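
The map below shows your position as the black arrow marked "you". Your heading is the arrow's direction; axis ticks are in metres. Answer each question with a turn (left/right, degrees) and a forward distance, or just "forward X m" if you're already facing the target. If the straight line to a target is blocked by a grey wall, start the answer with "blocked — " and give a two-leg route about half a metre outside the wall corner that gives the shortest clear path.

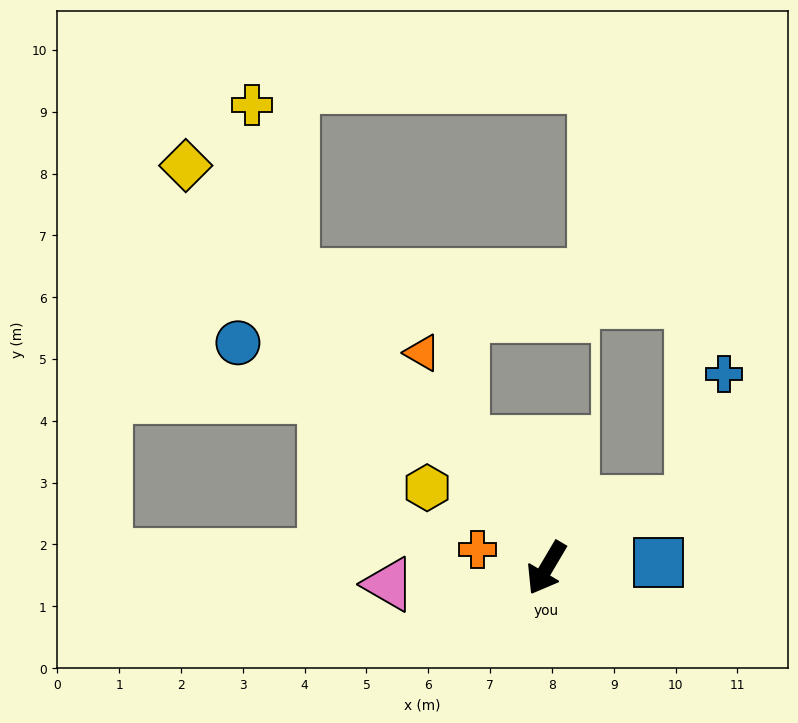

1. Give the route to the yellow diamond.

turn right 108°, forward 8.7 m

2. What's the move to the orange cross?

turn right 74°, forward 1.2 m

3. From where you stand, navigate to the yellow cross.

blocked — turn right 109°, forward 6.3 m, then turn right 27°, forward 2.8 m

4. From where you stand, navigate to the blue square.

turn left 123°, forward 1.8 m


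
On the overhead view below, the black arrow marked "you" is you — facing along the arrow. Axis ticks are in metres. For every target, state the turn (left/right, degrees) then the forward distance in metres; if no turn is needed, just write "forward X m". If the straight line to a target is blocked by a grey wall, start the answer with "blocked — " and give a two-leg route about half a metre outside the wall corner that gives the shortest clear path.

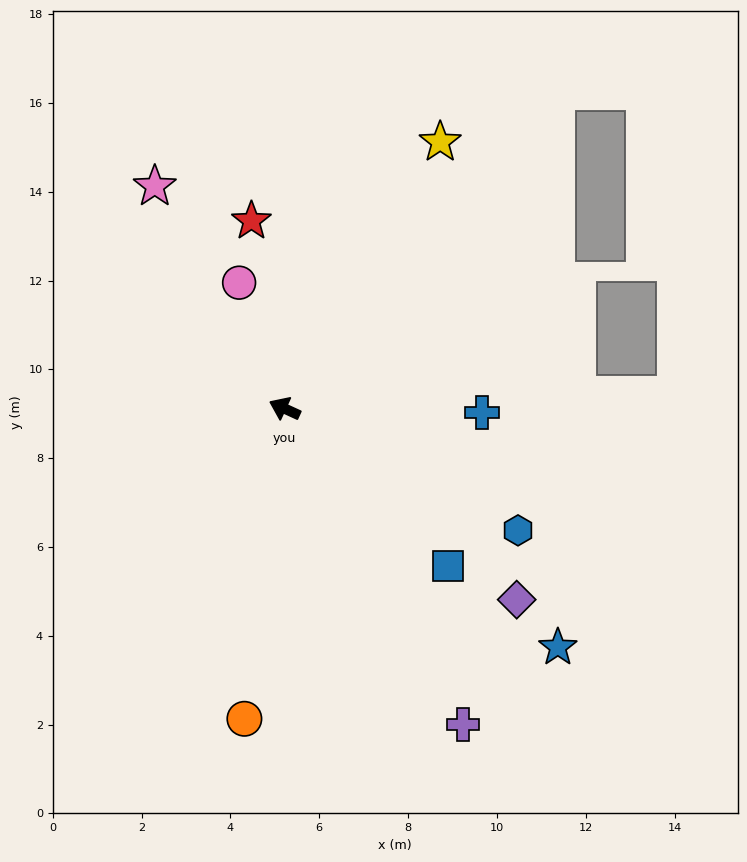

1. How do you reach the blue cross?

turn right 157°, forward 4.4 m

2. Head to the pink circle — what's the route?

turn right 45°, forward 3.0 m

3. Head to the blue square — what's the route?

turn left 161°, forward 5.1 m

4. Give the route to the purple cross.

turn left 144°, forward 8.2 m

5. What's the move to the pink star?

turn right 35°, forward 5.8 m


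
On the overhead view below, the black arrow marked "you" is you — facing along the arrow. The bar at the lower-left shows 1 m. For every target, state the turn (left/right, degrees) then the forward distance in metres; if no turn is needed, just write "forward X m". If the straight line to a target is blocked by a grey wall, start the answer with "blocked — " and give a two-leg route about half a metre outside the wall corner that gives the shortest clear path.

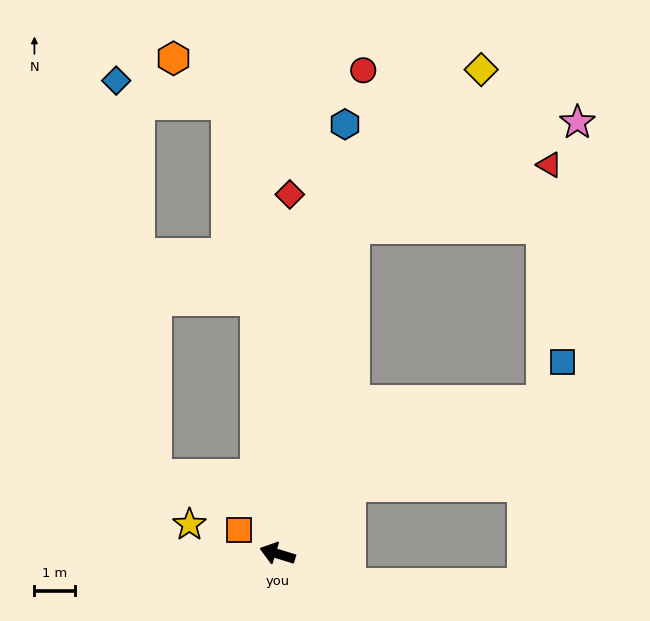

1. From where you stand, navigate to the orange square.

turn right 15°, forward 1.1 m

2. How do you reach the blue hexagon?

turn right 82°, forward 10.8 m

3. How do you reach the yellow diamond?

blocked — turn right 86°, forward 8.4 m, then turn right 26°, forward 5.1 m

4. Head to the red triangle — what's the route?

blocked — turn right 86°, forward 8.4 m, then turn right 59°, forward 5.1 m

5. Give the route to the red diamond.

turn right 75°, forward 9.0 m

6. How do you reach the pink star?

blocked — turn right 86°, forward 8.4 m, then turn right 52°, forward 6.2 m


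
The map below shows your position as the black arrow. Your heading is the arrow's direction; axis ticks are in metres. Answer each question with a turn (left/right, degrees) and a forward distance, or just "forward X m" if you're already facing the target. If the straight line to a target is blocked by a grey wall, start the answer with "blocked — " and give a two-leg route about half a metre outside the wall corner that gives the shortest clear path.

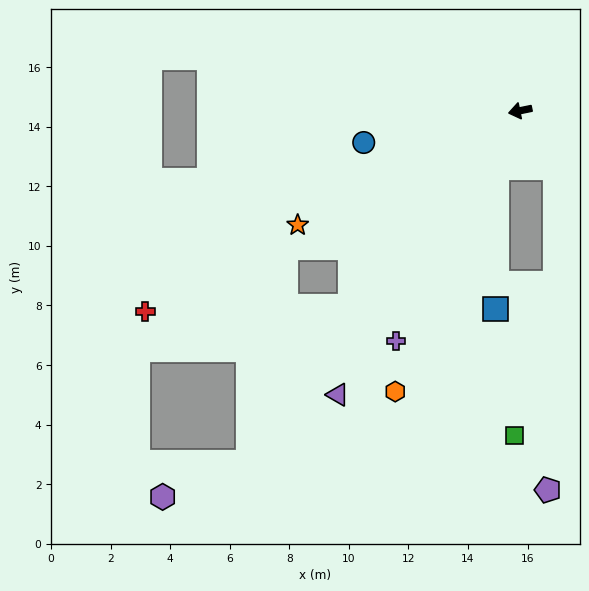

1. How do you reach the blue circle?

forward 5.4 m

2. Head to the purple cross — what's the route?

turn left 50°, forward 8.8 m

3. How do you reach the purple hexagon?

blocked — turn left 41°, forward 14.9 m, then turn right 31°, forward 3.1 m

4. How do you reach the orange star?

turn left 16°, forward 8.4 m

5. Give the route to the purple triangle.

turn left 46°, forward 11.3 m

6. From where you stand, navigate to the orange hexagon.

turn left 54°, forward 10.3 m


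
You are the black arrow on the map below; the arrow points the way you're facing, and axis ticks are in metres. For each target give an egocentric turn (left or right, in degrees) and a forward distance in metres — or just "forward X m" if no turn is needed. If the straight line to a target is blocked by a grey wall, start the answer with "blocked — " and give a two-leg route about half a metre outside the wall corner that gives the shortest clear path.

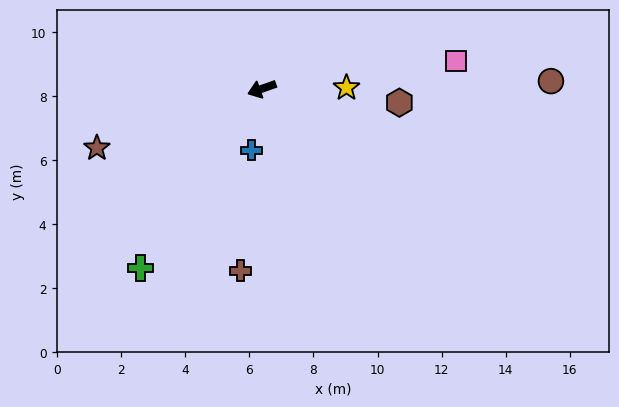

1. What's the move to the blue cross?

turn left 61°, forward 1.9 m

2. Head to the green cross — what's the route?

turn left 36°, forward 6.8 m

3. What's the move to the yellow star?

turn left 161°, forward 2.6 m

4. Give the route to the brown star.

forward 5.5 m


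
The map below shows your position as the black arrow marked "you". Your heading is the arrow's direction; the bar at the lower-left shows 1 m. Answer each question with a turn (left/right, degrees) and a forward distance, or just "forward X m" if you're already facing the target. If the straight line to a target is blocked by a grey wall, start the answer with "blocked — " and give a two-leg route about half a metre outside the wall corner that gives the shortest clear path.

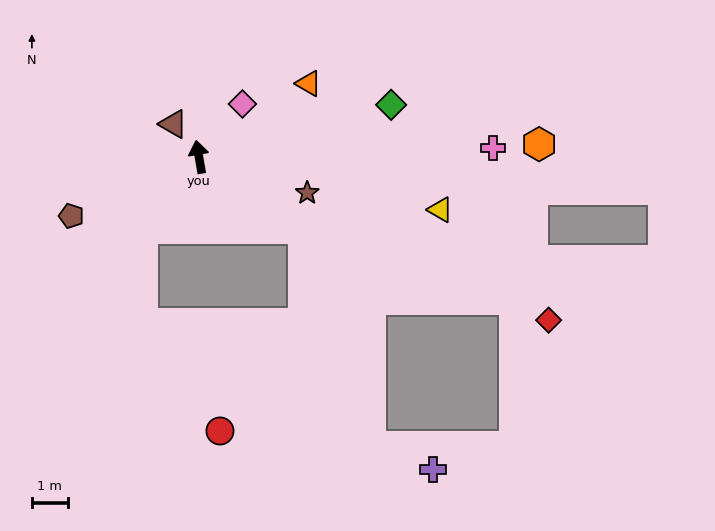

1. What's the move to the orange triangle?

turn right 66°, forward 3.7 m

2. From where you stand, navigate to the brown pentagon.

turn left 105°, forward 3.9 m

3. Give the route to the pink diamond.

turn right 49°, forward 1.9 m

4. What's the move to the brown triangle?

turn left 28°, forward 1.2 m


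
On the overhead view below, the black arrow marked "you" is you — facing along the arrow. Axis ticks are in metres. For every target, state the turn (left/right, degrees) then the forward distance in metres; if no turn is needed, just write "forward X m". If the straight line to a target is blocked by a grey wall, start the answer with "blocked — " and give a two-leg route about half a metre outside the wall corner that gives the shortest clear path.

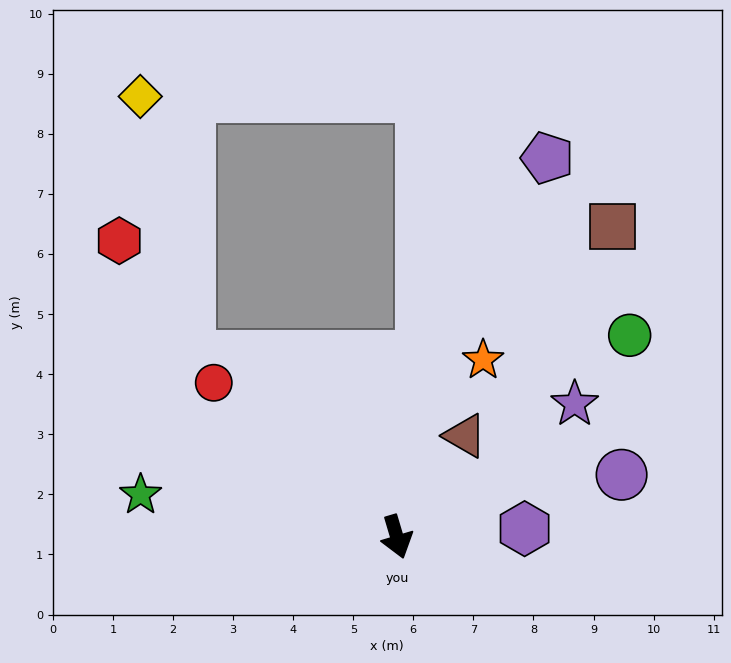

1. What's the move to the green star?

turn right 116°, forward 4.3 m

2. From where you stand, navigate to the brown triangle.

turn left 129°, forward 2.0 m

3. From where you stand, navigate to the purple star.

turn left 110°, forward 3.7 m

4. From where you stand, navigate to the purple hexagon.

turn left 77°, forward 2.1 m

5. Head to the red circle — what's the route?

turn right 147°, forward 4.0 m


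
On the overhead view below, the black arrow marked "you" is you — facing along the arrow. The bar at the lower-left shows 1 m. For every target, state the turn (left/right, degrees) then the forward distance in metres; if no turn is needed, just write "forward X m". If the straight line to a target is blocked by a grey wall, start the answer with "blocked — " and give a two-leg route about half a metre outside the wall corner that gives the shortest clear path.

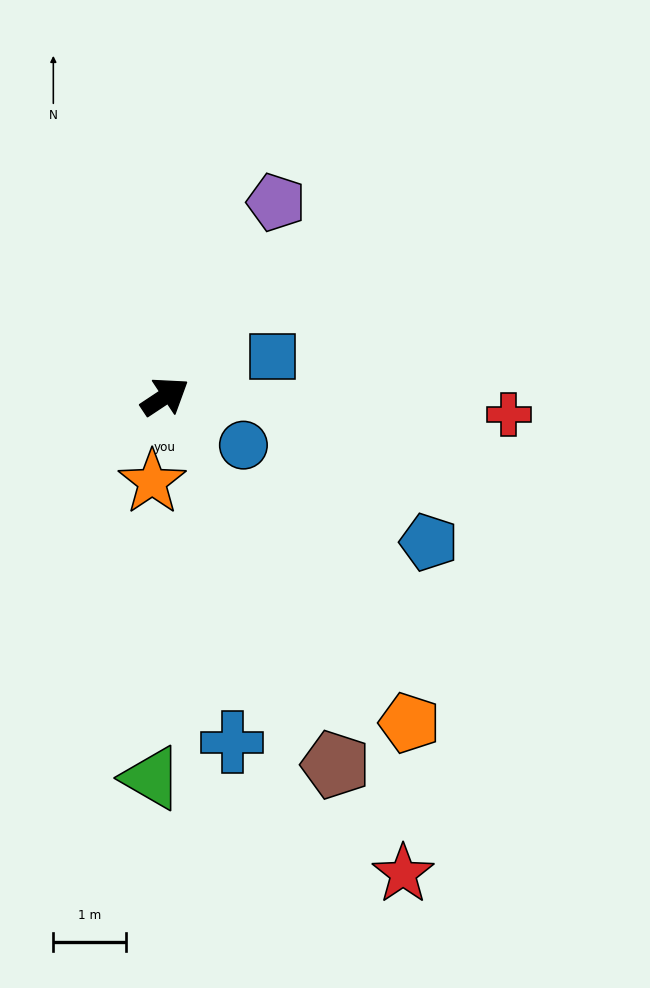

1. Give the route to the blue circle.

turn right 65°, forward 1.3 m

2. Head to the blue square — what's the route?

turn right 13°, forward 1.6 m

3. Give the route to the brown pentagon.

turn right 99°, forward 5.6 m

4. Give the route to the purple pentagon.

turn left 27°, forward 3.1 m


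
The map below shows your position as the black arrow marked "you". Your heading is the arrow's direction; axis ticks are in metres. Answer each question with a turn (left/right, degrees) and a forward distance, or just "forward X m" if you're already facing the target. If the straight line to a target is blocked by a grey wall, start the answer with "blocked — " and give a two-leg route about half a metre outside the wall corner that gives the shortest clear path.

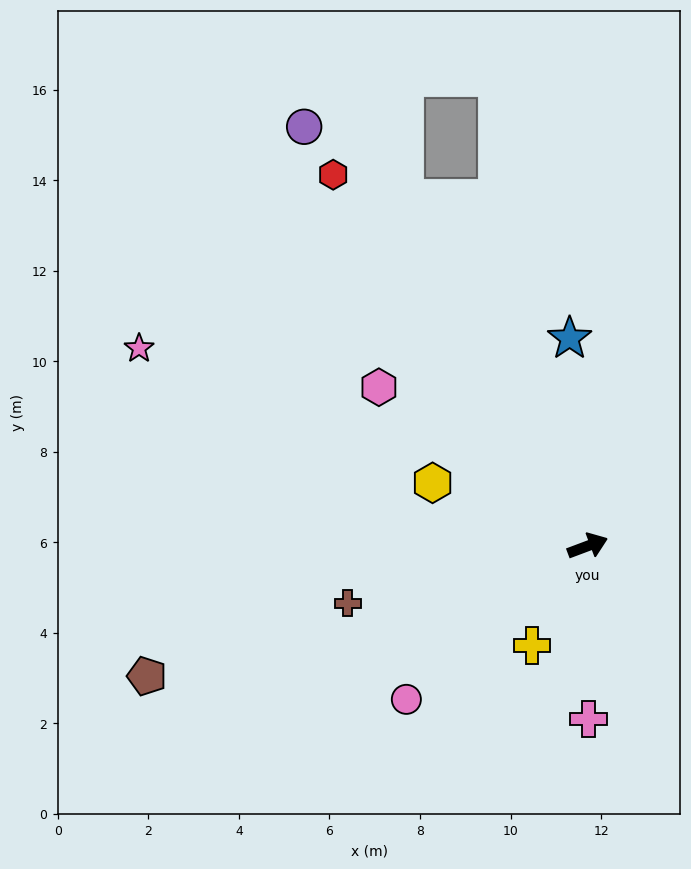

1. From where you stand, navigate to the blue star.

turn left 74°, forward 4.6 m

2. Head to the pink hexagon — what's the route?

turn left 122°, forward 5.8 m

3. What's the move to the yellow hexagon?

turn left 137°, forward 3.7 m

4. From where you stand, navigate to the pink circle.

turn right 160°, forward 5.2 m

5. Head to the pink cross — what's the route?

turn right 110°, forward 3.8 m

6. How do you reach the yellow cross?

turn right 140°, forward 2.5 m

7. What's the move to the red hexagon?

turn left 104°, forward 9.9 m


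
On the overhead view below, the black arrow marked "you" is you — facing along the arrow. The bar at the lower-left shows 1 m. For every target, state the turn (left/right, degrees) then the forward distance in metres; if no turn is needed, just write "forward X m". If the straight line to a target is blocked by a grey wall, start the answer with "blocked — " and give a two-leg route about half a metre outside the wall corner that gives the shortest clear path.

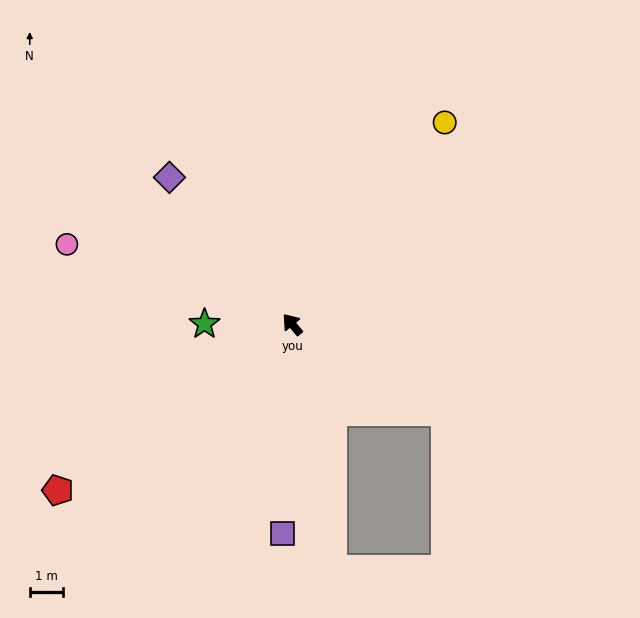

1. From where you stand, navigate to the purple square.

turn left 138°, forward 6.2 m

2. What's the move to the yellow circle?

turn right 77°, forward 7.5 m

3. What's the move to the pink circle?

turn left 31°, forward 7.1 m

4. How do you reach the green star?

turn left 50°, forward 2.6 m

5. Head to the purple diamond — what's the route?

forward 5.7 m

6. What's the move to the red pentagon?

turn left 86°, forward 8.5 m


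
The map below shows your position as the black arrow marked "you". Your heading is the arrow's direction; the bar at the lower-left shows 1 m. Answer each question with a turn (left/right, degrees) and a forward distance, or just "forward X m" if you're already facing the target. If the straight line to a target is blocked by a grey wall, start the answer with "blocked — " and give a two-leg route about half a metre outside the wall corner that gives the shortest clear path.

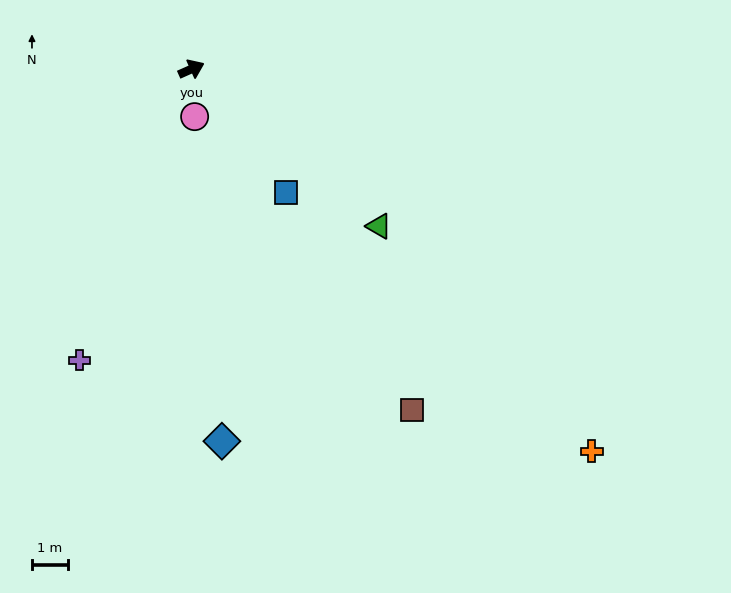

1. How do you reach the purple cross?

turn right 135°, forward 8.7 m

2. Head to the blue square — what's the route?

turn right 77°, forward 4.3 m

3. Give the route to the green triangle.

turn right 64°, forward 6.8 m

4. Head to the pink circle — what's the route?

turn right 110°, forward 1.3 m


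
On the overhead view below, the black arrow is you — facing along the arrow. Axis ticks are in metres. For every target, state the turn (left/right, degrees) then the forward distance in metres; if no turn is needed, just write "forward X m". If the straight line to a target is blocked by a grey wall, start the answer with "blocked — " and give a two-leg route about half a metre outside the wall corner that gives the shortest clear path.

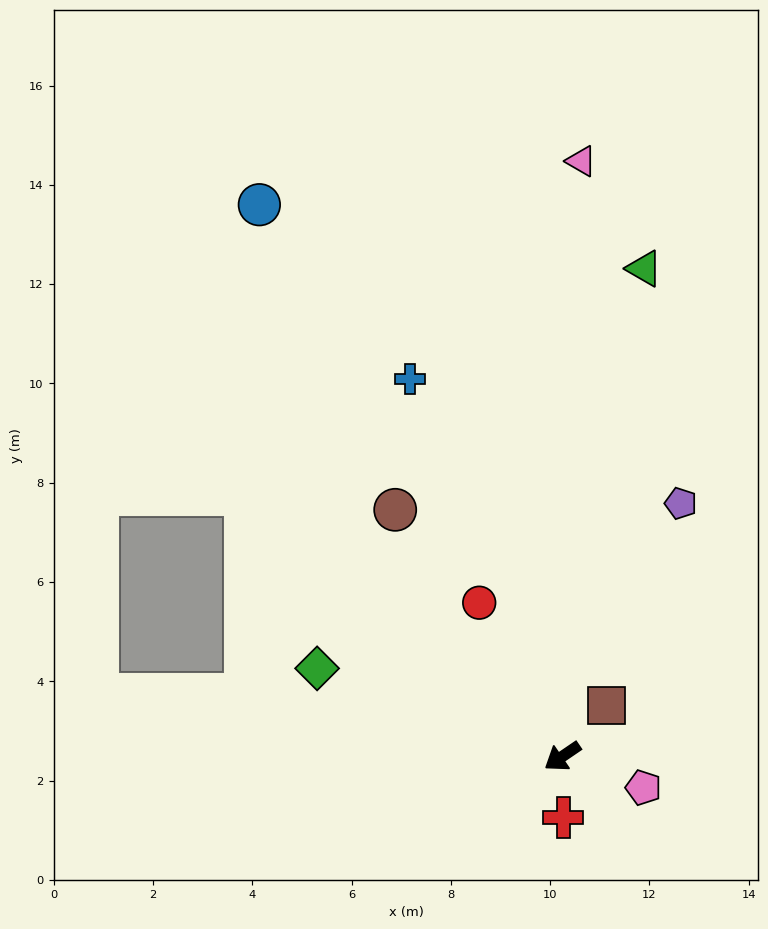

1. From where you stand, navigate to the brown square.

turn right 165°, forward 1.4 m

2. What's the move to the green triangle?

turn right 134°, forward 10.0 m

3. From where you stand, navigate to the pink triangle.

turn right 126°, forward 12.0 m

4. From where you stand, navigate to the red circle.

turn right 96°, forward 3.5 m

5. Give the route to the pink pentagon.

turn left 125°, forward 1.7 m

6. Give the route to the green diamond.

turn right 54°, forward 5.3 m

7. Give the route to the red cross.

turn left 57°, forward 1.2 m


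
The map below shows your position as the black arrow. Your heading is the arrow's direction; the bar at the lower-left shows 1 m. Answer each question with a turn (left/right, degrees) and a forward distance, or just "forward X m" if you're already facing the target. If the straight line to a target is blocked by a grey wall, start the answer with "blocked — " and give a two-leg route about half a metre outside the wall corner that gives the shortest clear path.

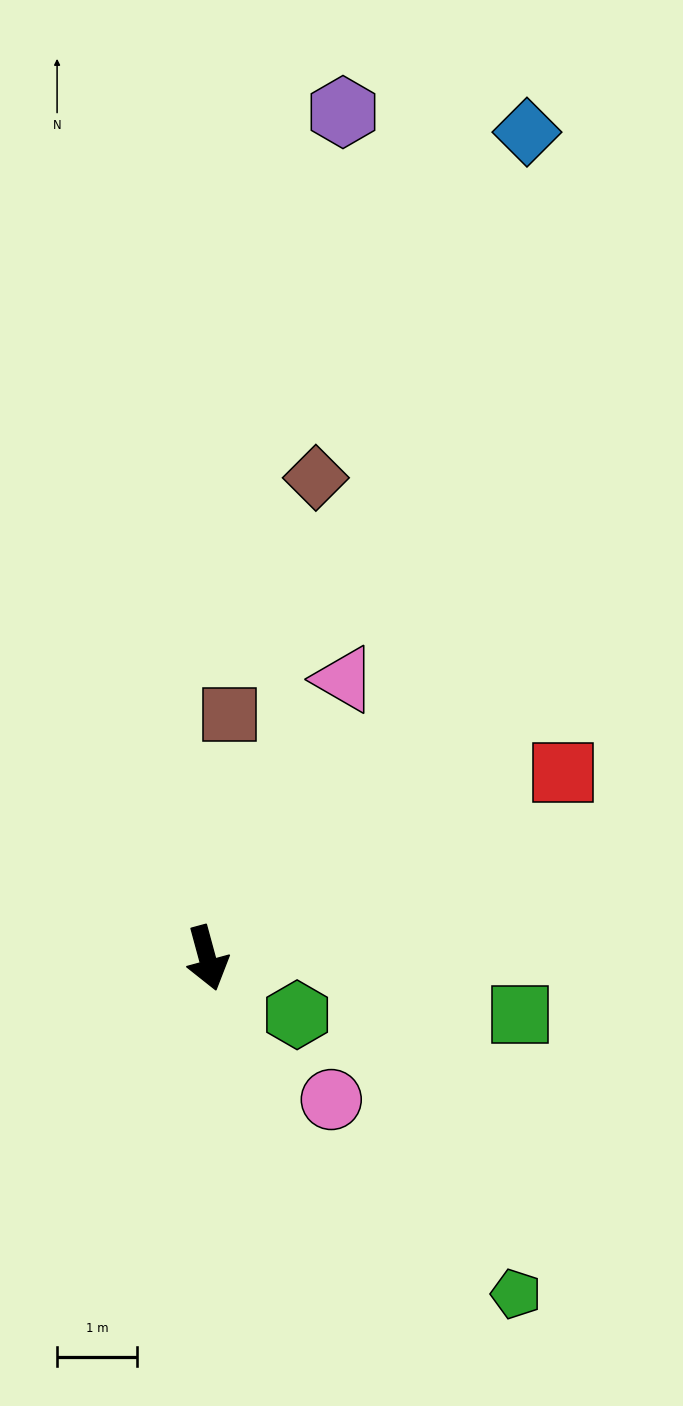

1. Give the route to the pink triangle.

turn left 139°, forward 3.9 m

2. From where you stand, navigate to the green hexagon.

turn left 43°, forward 1.3 m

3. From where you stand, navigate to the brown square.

turn left 160°, forward 3.1 m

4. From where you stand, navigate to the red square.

turn left 102°, forward 5.0 m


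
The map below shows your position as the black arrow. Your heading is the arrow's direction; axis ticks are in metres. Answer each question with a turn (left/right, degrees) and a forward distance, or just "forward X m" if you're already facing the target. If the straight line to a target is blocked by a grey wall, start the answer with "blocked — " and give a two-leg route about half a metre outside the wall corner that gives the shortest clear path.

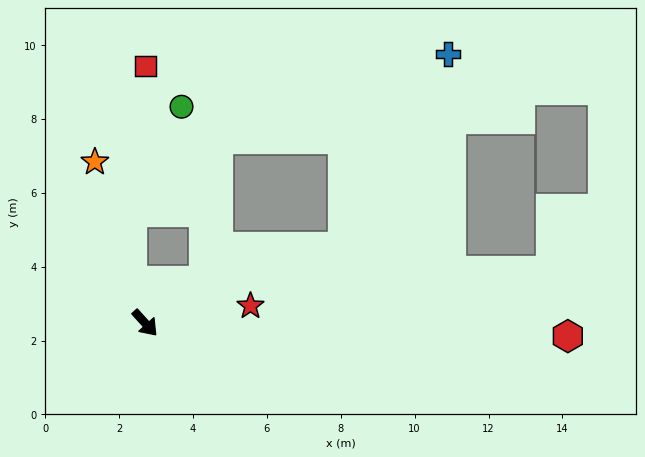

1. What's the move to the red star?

turn left 57°, forward 2.9 m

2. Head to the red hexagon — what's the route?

turn left 46°, forward 11.4 m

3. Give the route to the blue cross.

blocked — turn left 69°, forward 5.7 m, then turn left 41°, forward 6.0 m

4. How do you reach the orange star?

turn left 155°, forward 4.6 m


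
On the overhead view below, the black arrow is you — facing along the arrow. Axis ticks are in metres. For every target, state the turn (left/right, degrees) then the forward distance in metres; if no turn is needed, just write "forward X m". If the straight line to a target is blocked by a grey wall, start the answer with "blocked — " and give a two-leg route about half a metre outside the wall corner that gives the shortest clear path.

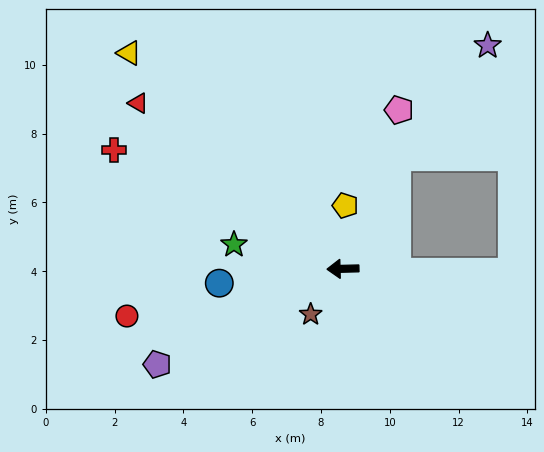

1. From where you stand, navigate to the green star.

turn right 14°, forward 3.2 m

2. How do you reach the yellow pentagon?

turn right 94°, forward 1.8 m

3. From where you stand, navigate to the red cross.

turn right 29°, forward 7.5 m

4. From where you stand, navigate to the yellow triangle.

turn right 47°, forward 8.8 m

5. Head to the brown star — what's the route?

turn left 53°, forward 1.6 m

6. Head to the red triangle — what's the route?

turn right 40°, forward 7.7 m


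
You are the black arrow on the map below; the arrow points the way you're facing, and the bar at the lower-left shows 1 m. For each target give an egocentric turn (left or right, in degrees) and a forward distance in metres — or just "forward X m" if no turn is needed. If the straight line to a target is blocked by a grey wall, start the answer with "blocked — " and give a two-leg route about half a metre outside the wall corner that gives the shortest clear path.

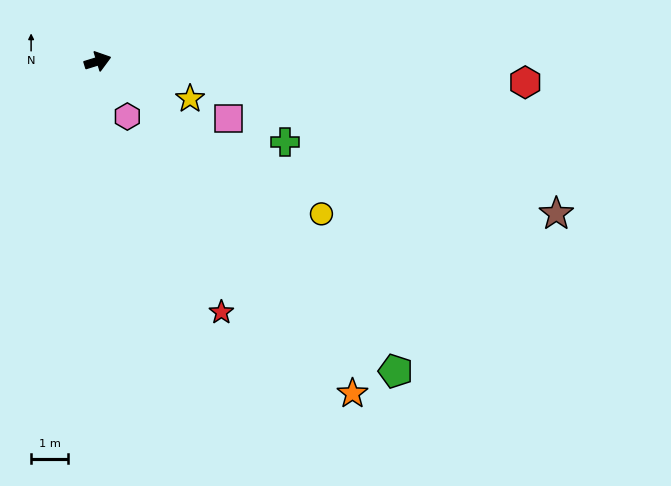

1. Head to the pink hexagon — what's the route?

turn right 79°, forward 1.7 m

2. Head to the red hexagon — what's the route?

turn right 20°, forward 11.6 m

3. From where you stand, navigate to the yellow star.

turn right 39°, forward 2.7 m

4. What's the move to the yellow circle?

turn right 51°, forward 7.4 m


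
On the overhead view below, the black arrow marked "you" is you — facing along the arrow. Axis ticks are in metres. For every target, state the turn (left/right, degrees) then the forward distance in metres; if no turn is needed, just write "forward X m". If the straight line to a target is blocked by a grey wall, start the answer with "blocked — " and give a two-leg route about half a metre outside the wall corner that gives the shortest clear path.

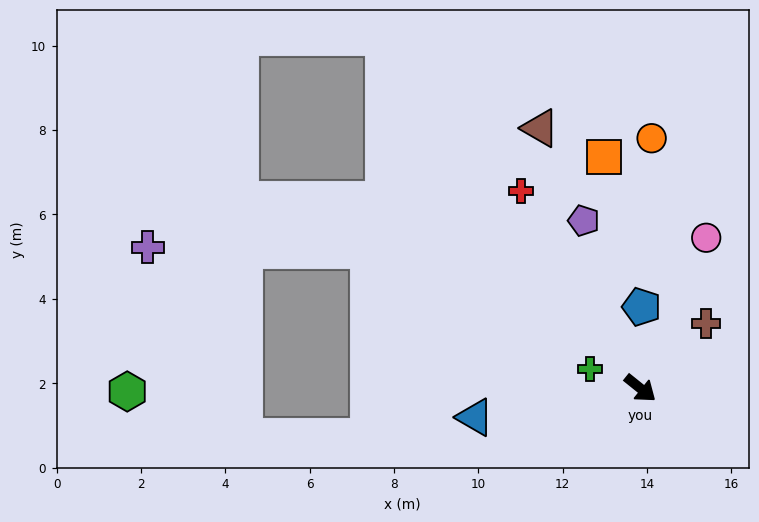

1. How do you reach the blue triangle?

turn right 131°, forward 4.0 m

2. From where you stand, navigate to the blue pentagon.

turn left 128°, forward 1.9 m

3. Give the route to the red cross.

turn left 160°, forward 5.5 m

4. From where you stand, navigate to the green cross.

turn right 162°, forward 1.3 m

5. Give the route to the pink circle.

turn left 105°, forward 3.9 m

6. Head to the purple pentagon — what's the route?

turn left 147°, forward 4.2 m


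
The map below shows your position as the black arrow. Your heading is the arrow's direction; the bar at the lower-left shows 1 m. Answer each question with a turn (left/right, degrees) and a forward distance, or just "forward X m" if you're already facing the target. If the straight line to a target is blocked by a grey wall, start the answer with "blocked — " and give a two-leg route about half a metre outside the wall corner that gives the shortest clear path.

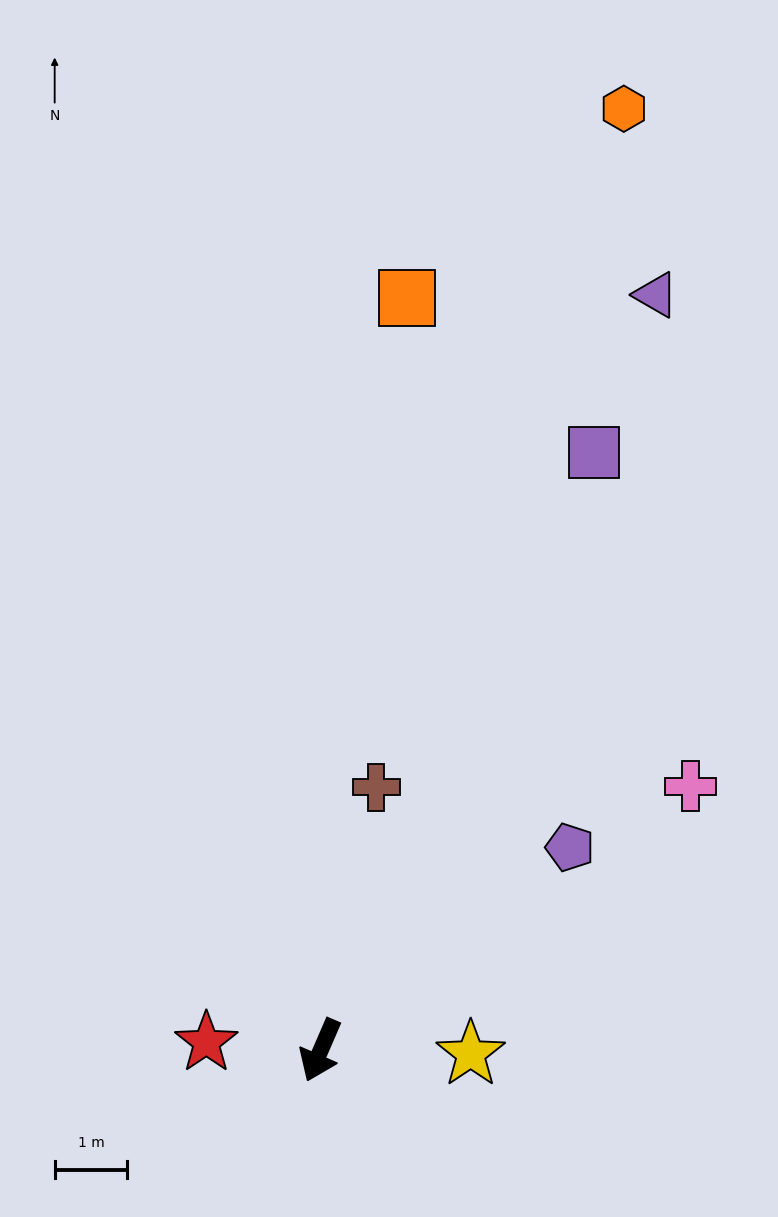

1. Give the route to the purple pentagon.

turn left 153°, forward 4.4 m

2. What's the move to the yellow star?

turn left 112°, forward 2.1 m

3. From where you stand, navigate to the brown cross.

turn right 169°, forward 3.7 m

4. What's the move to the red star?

turn right 71°, forward 1.6 m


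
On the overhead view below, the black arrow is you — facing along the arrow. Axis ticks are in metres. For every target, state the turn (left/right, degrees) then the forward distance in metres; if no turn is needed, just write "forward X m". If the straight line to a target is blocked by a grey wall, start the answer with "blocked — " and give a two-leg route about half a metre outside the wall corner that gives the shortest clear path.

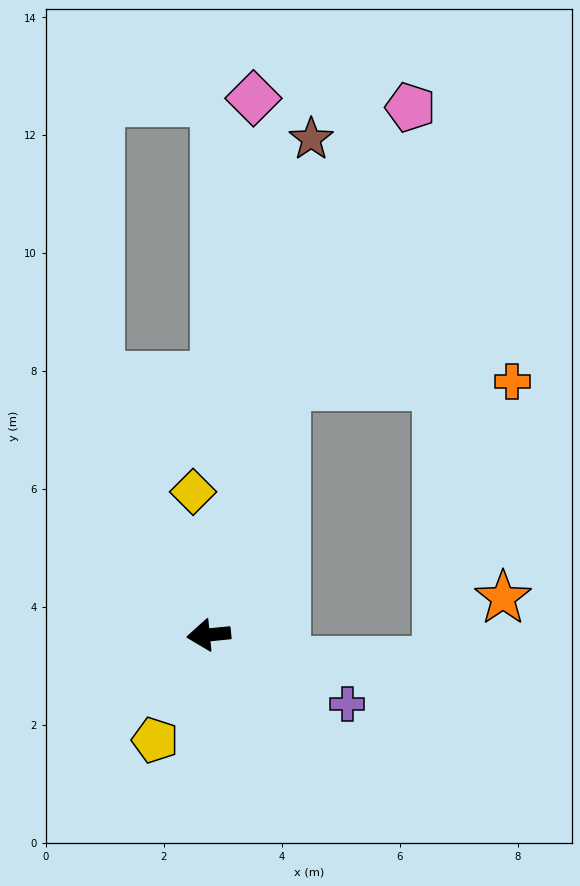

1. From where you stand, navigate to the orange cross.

blocked — turn right 113°, forward 4.4 m, then turn right 72°, forward 3.9 m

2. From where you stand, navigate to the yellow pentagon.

turn left 57°, forward 2.0 m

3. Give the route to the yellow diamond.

turn right 89°, forward 2.4 m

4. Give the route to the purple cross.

turn left 148°, forward 2.6 m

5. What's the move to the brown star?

turn right 107°, forward 8.6 m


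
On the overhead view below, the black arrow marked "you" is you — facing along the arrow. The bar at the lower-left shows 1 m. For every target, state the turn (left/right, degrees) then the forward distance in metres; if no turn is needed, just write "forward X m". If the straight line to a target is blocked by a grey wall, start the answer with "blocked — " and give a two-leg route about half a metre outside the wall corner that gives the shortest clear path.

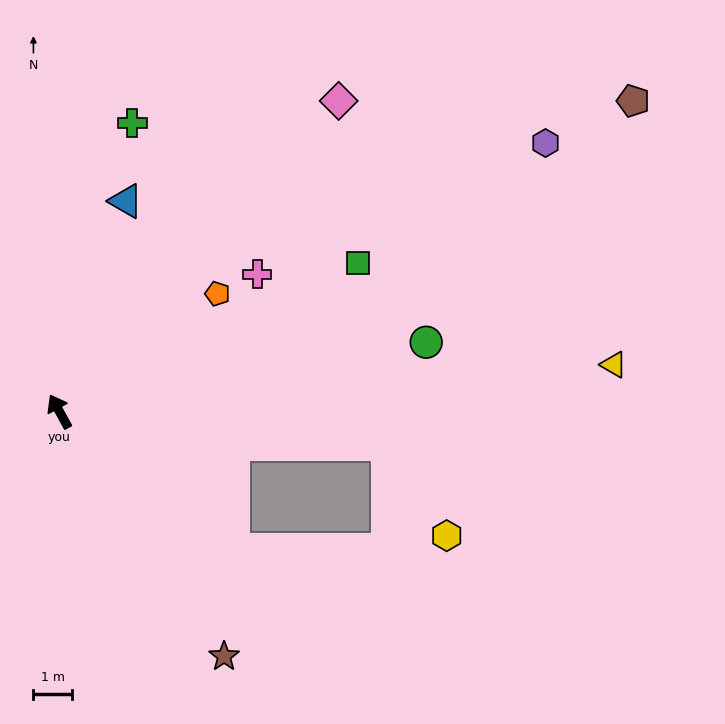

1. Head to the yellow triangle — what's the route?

turn right 114°, forward 14.2 m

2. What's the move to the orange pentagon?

turn right 82°, forward 5.0 m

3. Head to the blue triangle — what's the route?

turn right 46°, forward 5.6 m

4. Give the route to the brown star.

turn right 175°, forward 7.6 m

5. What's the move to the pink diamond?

turn right 71°, forward 10.7 m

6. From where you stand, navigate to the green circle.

turn right 108°, forward 9.6 m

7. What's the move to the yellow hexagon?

blocked — turn right 125°, forward 8.4 m, then turn right 50°, forward 2.8 m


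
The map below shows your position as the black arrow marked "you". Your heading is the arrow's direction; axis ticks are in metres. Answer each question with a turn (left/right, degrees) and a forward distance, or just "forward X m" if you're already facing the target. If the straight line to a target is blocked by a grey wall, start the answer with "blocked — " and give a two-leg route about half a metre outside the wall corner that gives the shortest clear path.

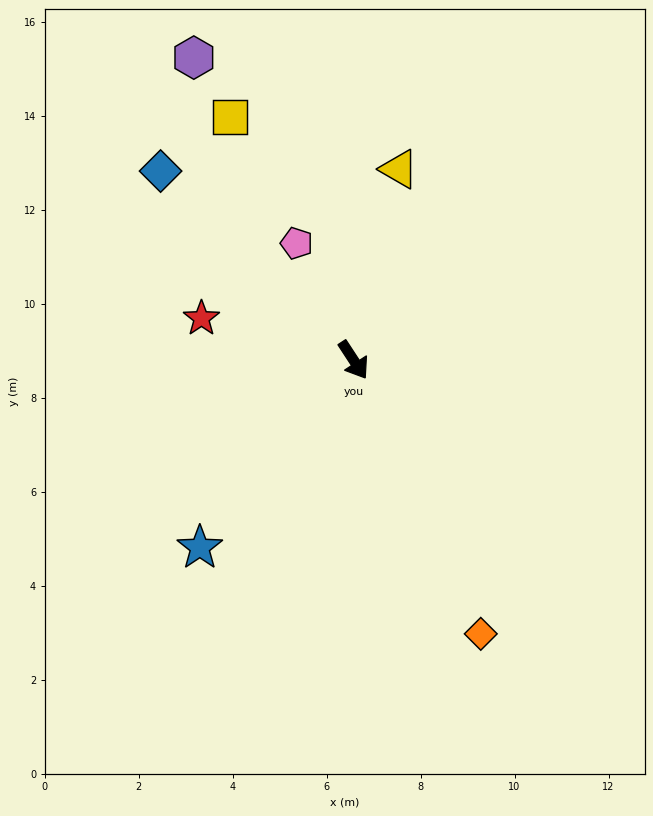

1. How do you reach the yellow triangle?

turn left 133°, forward 4.2 m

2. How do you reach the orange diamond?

turn right 8°, forward 6.4 m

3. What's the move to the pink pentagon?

turn left 173°, forward 2.8 m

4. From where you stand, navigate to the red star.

turn right 139°, forward 3.4 m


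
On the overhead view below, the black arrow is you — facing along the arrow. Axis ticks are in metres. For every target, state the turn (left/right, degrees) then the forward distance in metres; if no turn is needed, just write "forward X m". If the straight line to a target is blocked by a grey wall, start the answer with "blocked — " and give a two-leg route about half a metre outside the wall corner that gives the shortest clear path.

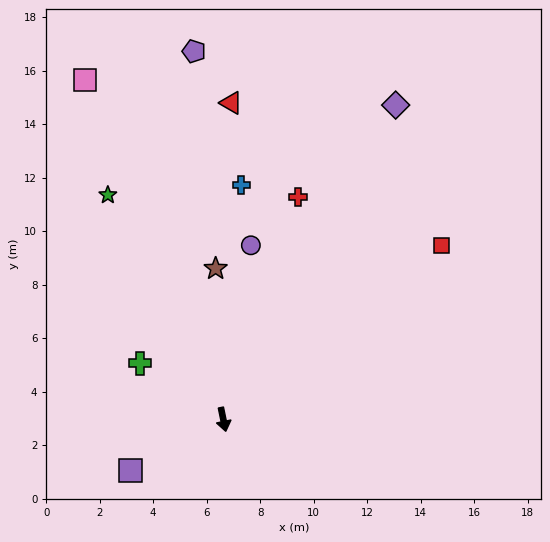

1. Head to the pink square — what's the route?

turn right 169°, forward 13.7 m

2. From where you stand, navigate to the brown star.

turn left 171°, forward 5.6 m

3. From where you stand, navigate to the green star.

turn right 164°, forward 9.4 m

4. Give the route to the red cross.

turn left 150°, forward 8.8 m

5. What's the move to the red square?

turn left 117°, forward 10.4 m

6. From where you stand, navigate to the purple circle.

turn left 159°, forward 6.6 m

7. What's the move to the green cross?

turn right 136°, forward 3.8 m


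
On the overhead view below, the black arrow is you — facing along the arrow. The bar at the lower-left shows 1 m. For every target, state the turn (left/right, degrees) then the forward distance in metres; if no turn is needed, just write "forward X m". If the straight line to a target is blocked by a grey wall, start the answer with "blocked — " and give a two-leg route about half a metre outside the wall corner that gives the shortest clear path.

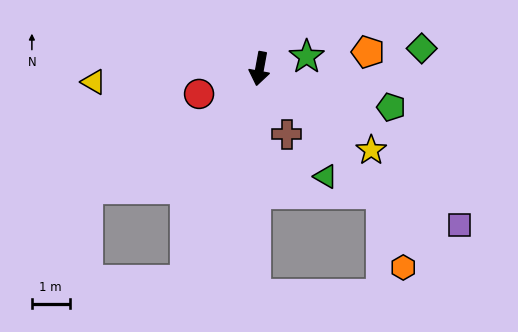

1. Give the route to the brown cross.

turn left 33°, forward 1.9 m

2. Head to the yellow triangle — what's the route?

turn right 75°, forward 4.4 m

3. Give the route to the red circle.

turn right 57°, forward 1.7 m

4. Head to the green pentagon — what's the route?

turn left 84°, forward 3.6 m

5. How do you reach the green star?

turn left 115°, forward 1.3 m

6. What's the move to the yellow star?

turn left 64°, forward 3.7 m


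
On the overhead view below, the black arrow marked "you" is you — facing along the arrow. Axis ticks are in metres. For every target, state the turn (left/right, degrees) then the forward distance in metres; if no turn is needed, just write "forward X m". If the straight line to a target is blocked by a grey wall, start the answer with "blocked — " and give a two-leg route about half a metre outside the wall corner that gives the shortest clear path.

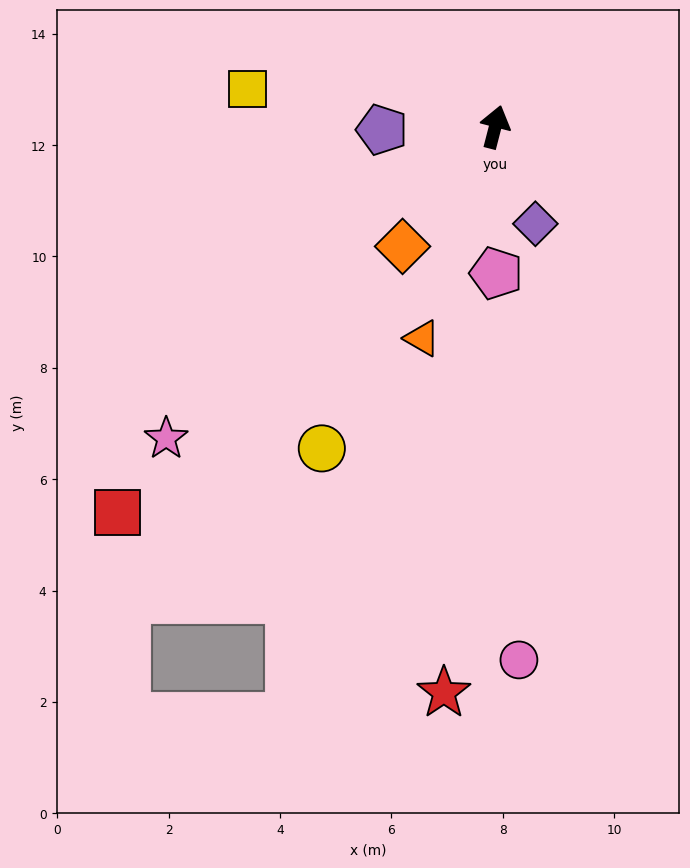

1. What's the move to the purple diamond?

turn right 143°, forward 1.9 m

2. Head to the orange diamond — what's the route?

turn left 157°, forward 2.7 m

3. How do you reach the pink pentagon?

turn right 165°, forward 2.6 m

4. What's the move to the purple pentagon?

turn left 106°, forward 2.0 m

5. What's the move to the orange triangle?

turn left 175°, forward 4.0 m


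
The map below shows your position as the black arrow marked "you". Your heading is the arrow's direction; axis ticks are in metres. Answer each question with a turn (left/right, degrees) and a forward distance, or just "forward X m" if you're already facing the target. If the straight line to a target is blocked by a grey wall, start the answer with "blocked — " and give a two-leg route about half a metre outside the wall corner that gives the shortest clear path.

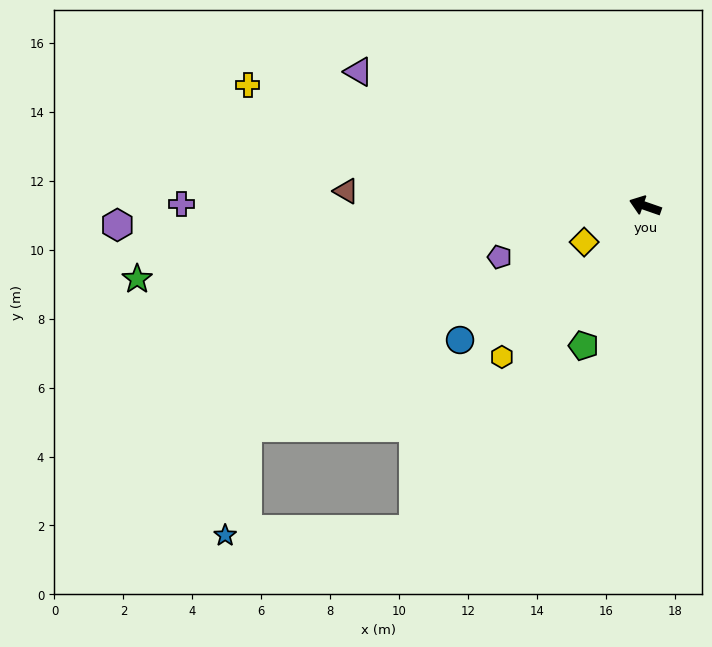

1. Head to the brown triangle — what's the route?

turn left 16°, forward 8.7 m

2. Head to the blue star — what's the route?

blocked — turn left 74°, forward 11.6 m, then turn right 53°, forward 5.5 m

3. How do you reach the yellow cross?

turn left 2°, forward 12.1 m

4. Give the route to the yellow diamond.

turn left 50°, forward 2.1 m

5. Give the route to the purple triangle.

turn right 6°, forward 9.2 m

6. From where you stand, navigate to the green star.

turn left 27°, forward 14.9 m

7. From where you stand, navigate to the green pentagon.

turn left 85°, forward 4.4 m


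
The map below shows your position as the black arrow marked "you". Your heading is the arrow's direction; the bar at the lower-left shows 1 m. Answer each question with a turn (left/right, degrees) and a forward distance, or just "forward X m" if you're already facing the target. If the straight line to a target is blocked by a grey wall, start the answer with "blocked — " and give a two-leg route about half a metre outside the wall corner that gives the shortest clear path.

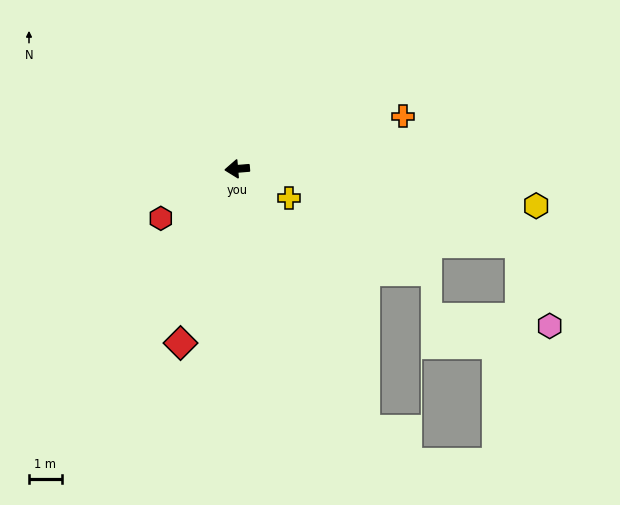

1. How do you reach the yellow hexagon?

turn left 168°, forward 9.1 m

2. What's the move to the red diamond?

turn left 67°, forward 5.6 m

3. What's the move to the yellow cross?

turn left 146°, forward 1.8 m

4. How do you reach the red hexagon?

turn left 28°, forward 2.8 m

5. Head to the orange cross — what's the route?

turn right 167°, forward 5.3 m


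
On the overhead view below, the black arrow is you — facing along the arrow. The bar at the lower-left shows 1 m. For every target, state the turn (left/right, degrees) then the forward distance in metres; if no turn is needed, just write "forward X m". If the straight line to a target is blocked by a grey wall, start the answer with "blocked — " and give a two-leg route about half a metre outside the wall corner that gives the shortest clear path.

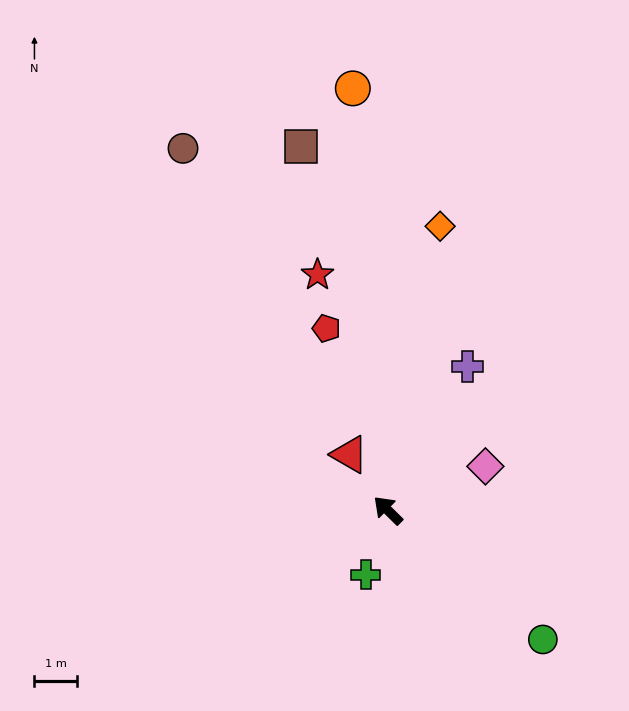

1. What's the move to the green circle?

turn right 175°, forward 4.8 m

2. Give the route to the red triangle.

turn right 11°, forward 1.6 m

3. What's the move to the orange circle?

turn right 41°, forward 10.0 m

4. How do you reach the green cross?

turn left 116°, forward 1.6 m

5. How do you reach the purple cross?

turn right 74°, forward 3.9 m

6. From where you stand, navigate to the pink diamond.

turn right 111°, forward 2.5 m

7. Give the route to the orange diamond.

turn right 56°, forward 6.8 m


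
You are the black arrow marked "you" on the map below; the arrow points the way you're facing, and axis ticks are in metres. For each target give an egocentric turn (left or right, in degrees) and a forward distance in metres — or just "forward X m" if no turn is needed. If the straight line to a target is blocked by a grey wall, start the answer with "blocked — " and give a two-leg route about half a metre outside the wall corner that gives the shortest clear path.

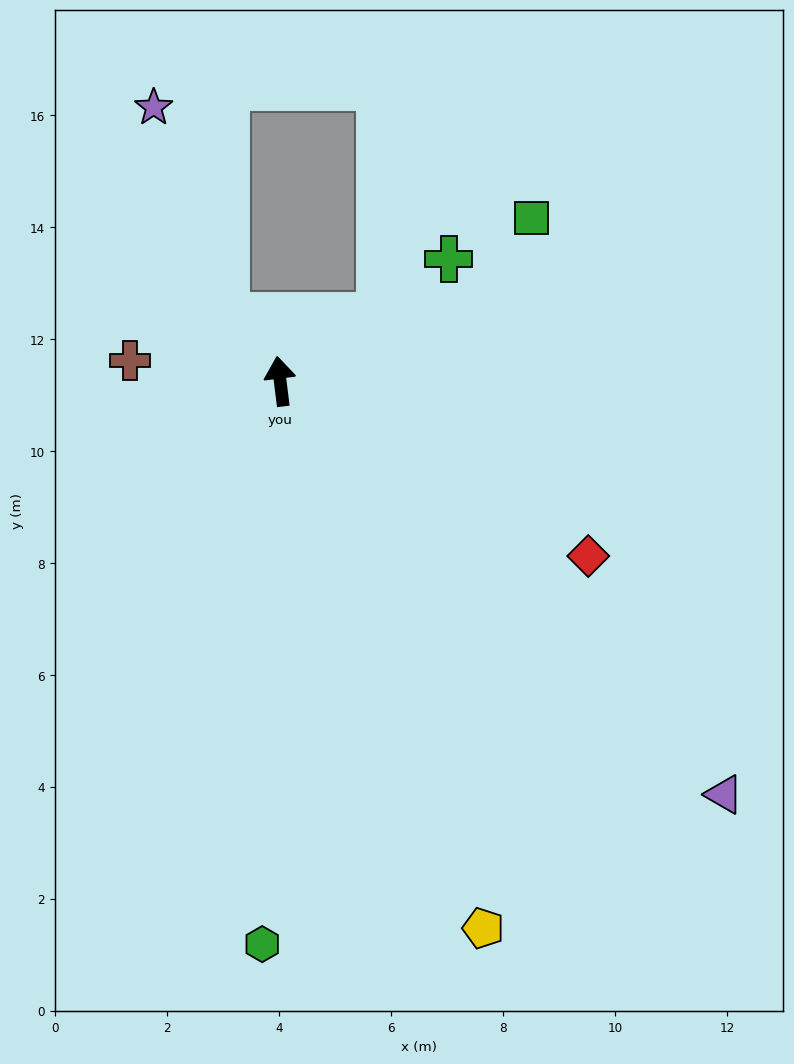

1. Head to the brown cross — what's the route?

turn left 75°, forward 2.7 m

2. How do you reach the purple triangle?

turn right 140°, forward 10.8 m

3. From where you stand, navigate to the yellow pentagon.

turn right 167°, forward 10.4 m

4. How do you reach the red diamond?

turn right 127°, forward 6.3 m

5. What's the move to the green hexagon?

turn left 171°, forward 10.1 m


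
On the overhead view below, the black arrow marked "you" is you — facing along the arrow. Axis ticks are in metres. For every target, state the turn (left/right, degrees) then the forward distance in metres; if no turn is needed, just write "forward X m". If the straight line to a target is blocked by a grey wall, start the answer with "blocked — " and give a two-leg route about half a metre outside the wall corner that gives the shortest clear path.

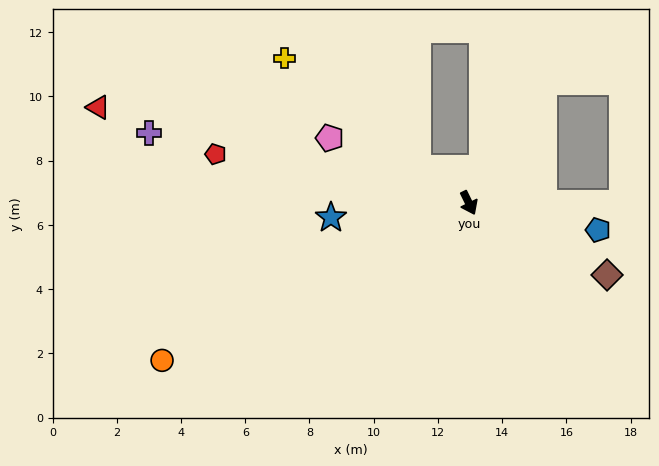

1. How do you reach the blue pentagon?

turn left 52°, forward 4.1 m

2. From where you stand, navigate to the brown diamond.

turn left 36°, forward 4.9 m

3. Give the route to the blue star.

turn right 110°, forward 4.3 m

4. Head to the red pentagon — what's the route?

turn right 127°, forward 8.0 m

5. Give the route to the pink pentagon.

turn right 141°, forward 4.8 m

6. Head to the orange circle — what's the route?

turn right 89°, forward 10.7 m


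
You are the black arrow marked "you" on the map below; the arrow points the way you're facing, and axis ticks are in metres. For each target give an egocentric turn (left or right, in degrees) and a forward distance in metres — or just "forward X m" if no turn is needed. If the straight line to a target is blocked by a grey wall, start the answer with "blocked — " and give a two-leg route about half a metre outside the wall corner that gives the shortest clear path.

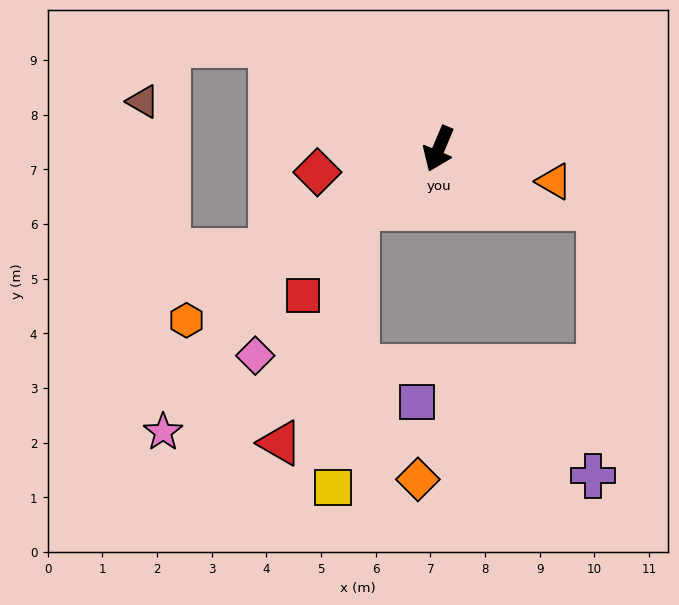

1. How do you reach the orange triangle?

turn left 97°, forward 2.2 m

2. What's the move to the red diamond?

turn right 56°, forward 2.3 m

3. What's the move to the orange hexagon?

turn right 33°, forward 5.6 m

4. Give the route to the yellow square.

blocked — turn right 32°, forward 1.9 m, then turn left 50°, forward 5.1 m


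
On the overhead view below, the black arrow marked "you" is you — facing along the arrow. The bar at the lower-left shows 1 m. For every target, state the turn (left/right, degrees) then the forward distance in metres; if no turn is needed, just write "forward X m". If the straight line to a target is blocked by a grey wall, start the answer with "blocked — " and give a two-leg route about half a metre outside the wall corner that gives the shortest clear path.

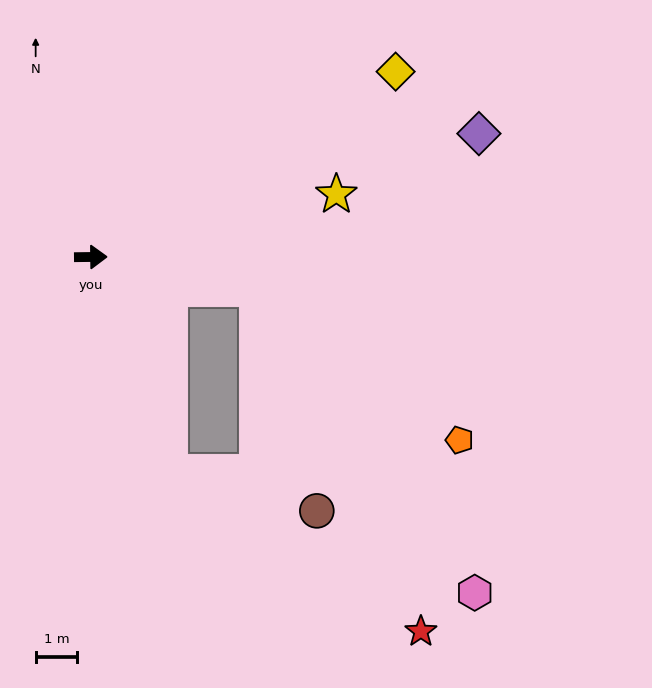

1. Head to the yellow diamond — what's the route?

turn left 31°, forward 8.6 m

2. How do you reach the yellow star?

turn left 14°, forward 6.1 m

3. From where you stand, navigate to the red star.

blocked — turn right 70°, forward 5.5 m, then turn left 37°, forward 7.1 m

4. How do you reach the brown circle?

blocked — turn right 70°, forward 5.5 m, then turn left 54°, forward 3.6 m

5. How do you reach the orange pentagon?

blocked — turn right 12°, forward 4.1 m, then turn right 25°, forward 6.1 m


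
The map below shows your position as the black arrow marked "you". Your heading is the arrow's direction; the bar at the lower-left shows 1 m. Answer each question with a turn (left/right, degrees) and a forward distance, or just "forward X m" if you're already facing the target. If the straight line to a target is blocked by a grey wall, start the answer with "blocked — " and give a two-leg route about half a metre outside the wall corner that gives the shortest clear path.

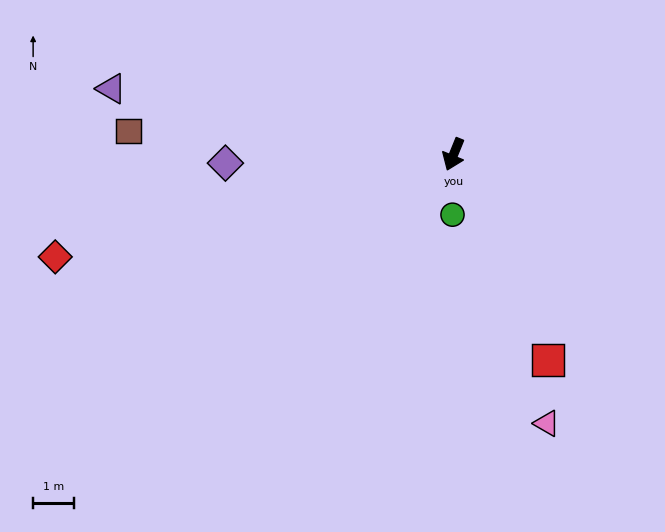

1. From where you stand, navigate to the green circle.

turn left 21°, forward 1.5 m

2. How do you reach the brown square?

turn right 72°, forward 8.0 m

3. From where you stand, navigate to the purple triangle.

turn right 79°, forward 8.6 m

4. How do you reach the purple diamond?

turn right 66°, forward 5.6 m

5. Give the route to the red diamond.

turn right 53°, forward 10.2 m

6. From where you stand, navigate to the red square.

turn left 47°, forward 5.6 m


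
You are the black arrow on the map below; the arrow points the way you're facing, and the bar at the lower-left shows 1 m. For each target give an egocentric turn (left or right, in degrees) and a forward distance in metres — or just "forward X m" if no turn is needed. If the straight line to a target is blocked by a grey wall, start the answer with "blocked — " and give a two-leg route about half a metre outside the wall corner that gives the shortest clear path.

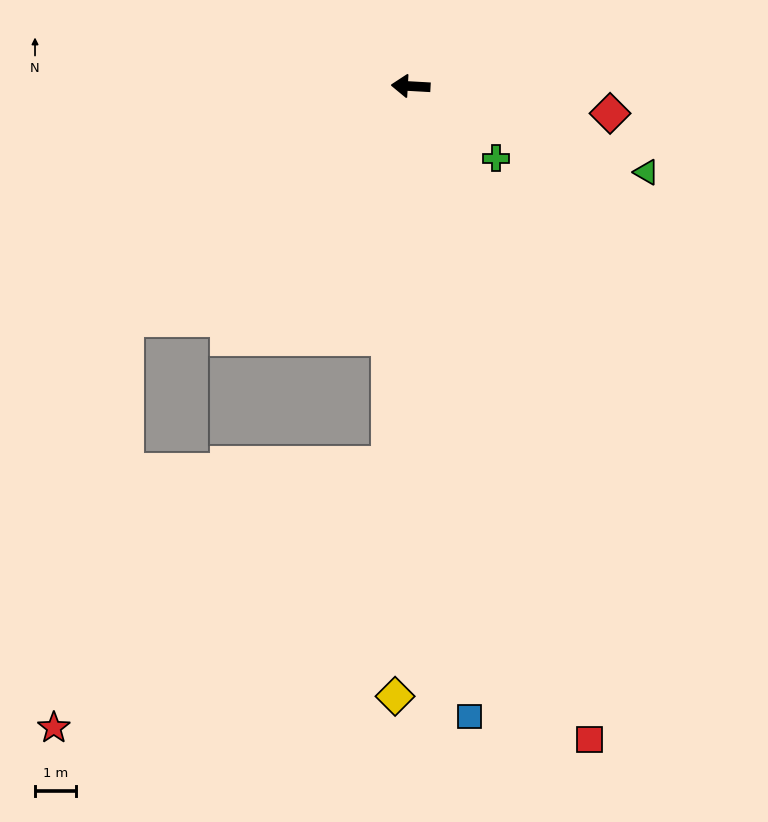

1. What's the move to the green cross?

turn left 143°, forward 2.7 m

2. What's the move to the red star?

blocked — turn left 90°, forward 9.2 m, then turn right 48°, forward 10.4 m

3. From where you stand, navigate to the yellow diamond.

turn left 92°, forward 14.9 m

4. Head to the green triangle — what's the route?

turn left 163°, forward 6.1 m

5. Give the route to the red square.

turn left 109°, forward 16.6 m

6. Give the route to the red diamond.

turn left 175°, forward 4.9 m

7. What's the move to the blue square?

turn left 99°, forward 15.5 m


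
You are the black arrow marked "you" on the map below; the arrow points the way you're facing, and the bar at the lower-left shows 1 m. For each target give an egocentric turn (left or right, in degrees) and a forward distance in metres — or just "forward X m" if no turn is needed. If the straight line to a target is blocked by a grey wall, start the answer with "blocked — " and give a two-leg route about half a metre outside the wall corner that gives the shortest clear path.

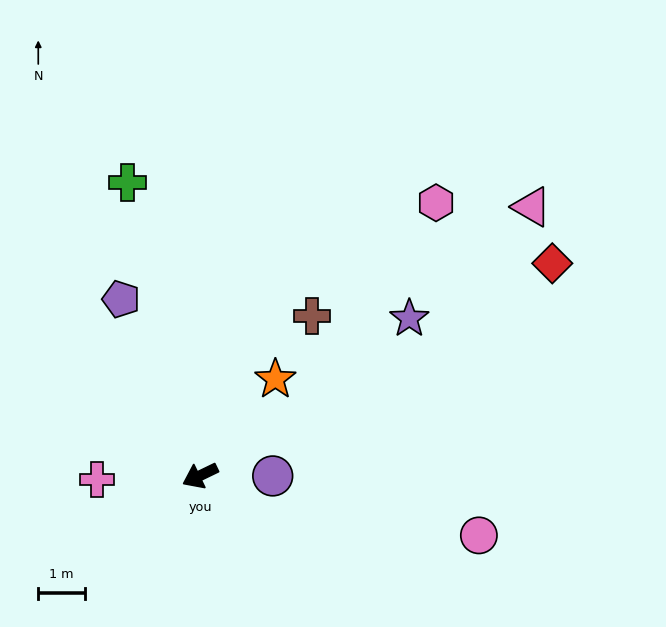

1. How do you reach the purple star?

turn right 169°, forward 5.6 m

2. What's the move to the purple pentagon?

turn right 92°, forward 4.1 m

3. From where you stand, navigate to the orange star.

turn right 154°, forward 2.6 m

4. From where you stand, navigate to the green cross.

turn right 102°, forward 6.5 m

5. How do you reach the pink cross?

turn right 24°, forward 2.2 m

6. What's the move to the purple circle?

turn left 154°, forward 1.6 m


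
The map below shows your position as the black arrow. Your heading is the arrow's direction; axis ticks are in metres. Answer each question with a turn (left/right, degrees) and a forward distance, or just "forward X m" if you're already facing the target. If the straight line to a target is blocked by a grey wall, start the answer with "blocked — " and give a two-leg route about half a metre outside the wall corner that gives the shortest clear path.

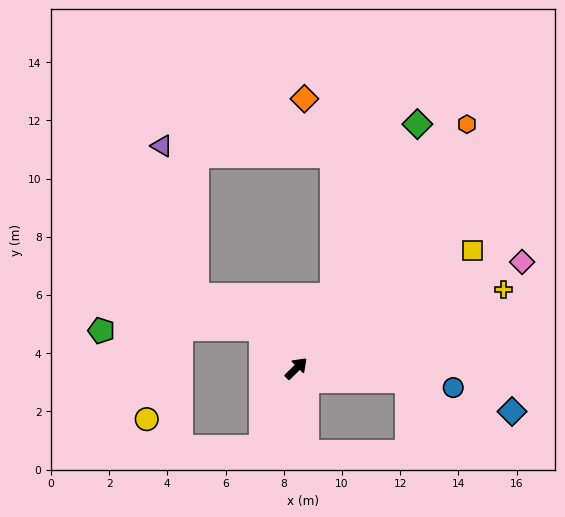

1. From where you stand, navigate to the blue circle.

turn right 51°, forward 5.4 m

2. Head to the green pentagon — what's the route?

blocked — turn left 87°, forward 1.8 m, then turn left 49°, forward 5.5 m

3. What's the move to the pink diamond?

turn right 19°, forward 8.6 m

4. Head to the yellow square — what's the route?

turn right 11°, forward 7.3 m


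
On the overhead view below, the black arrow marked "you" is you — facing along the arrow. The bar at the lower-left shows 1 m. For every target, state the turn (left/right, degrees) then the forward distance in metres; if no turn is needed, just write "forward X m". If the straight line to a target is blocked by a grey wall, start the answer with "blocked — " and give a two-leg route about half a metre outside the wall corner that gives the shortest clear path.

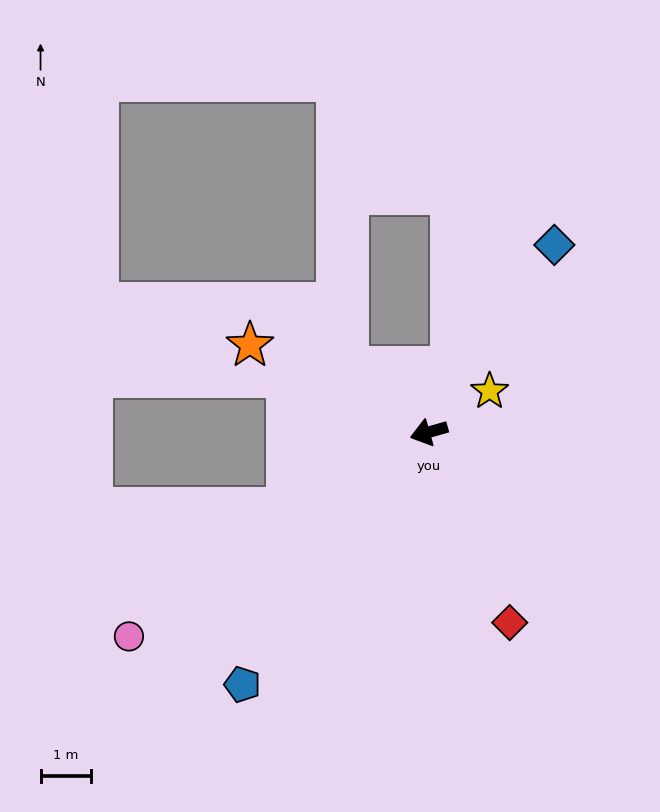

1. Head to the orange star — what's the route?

turn right 42°, forward 4.0 m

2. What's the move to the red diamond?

turn left 97°, forward 4.1 m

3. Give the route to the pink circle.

turn left 18°, forward 7.2 m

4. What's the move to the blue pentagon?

turn left 38°, forward 6.3 m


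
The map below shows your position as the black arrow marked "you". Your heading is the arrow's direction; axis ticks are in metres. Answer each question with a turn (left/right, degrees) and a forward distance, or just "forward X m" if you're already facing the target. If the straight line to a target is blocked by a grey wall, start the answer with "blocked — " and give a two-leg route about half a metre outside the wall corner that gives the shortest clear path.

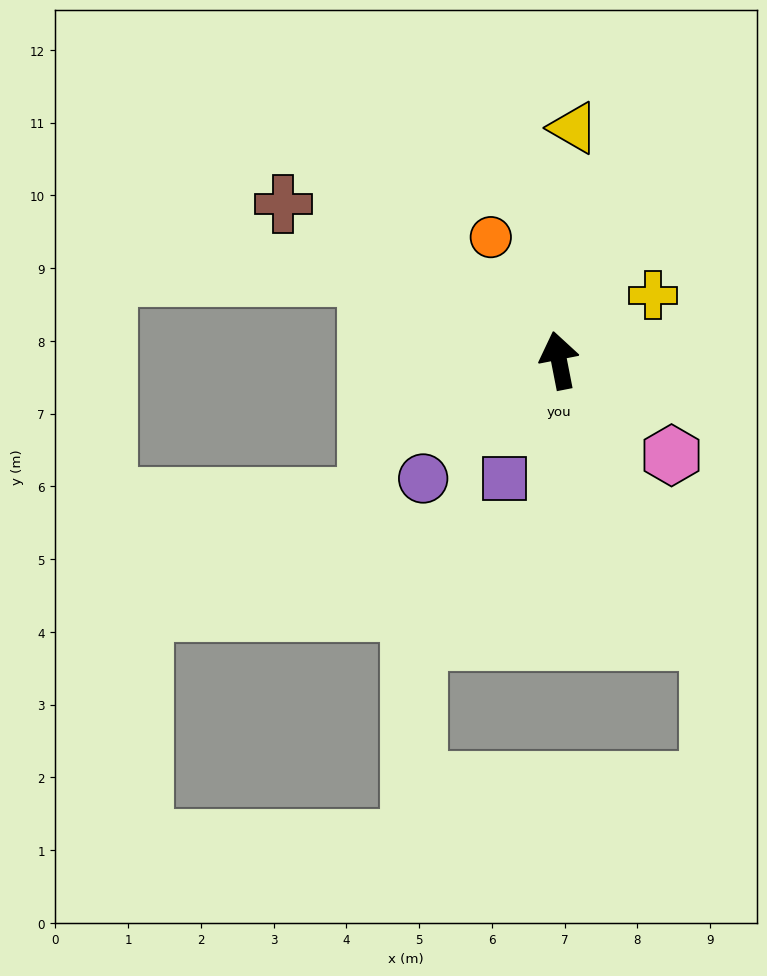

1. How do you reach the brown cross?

turn left 49°, forward 4.4 m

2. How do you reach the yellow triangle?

turn right 15°, forward 3.2 m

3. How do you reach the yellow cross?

turn right 66°, forward 1.6 m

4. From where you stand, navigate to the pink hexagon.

turn right 141°, forward 2.0 m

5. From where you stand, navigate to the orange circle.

turn left 18°, forward 1.9 m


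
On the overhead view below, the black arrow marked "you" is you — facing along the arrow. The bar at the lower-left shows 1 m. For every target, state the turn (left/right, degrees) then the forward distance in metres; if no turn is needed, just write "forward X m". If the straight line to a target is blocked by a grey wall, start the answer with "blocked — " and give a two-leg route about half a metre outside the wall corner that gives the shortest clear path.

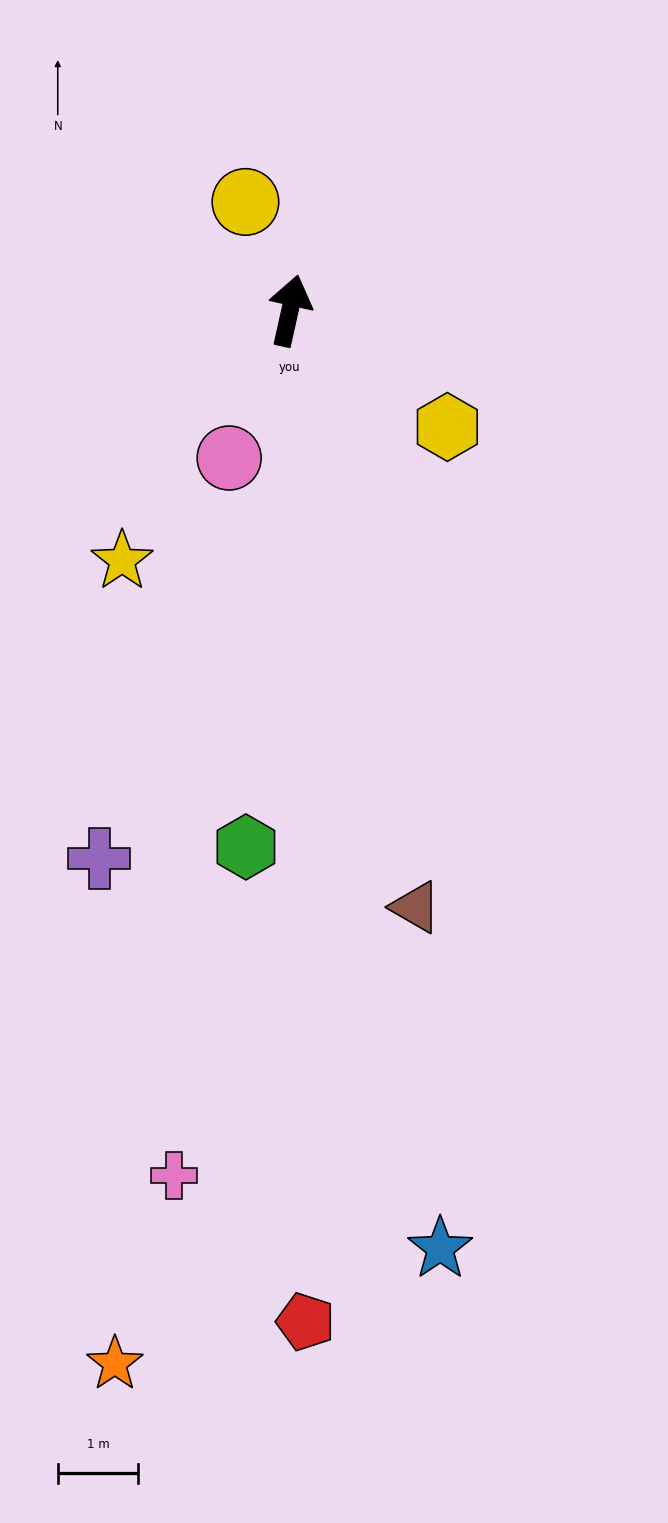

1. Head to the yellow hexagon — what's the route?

turn right 114°, forward 2.4 m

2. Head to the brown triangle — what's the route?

turn right 156°, forward 7.6 m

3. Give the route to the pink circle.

turn left 170°, forward 2.0 m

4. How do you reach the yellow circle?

turn left 35°, forward 1.5 m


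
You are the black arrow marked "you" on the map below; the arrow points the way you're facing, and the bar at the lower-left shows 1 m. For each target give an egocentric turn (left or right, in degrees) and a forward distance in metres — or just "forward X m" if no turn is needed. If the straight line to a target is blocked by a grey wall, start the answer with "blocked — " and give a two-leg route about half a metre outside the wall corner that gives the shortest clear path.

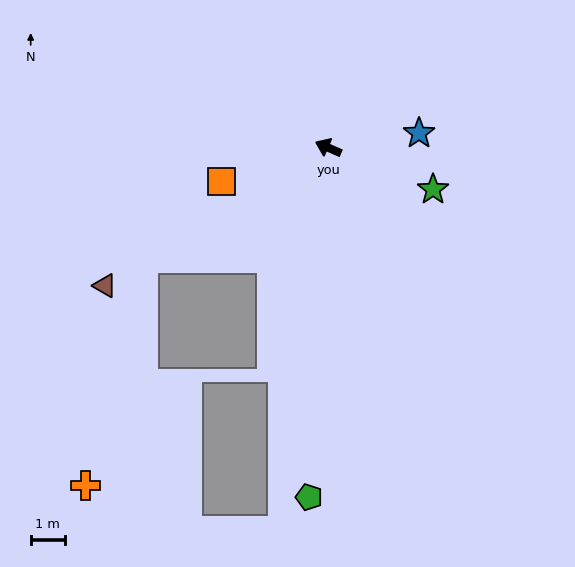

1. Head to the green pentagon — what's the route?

turn left 111°, forward 10.3 m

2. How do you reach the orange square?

turn left 41°, forward 3.3 m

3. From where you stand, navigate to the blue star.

turn right 147°, forward 2.7 m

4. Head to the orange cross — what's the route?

blocked — turn left 55°, forward 6.3 m, then turn left 44°, forward 6.9 m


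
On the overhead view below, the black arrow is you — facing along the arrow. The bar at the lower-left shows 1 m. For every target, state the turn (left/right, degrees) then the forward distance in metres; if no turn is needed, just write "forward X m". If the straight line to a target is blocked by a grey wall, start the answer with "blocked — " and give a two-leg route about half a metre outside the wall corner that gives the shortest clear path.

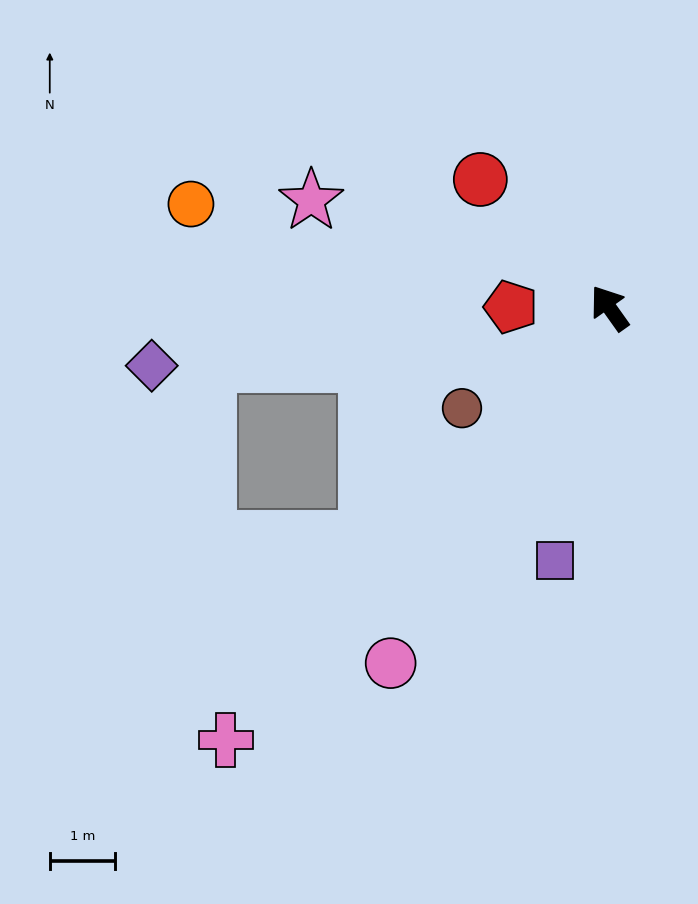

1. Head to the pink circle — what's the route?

turn left 113°, forward 6.4 m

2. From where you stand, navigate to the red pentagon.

turn left 54°, forward 1.5 m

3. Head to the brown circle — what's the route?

turn left 89°, forward 2.7 m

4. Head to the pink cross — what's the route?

turn left 103°, forward 8.8 m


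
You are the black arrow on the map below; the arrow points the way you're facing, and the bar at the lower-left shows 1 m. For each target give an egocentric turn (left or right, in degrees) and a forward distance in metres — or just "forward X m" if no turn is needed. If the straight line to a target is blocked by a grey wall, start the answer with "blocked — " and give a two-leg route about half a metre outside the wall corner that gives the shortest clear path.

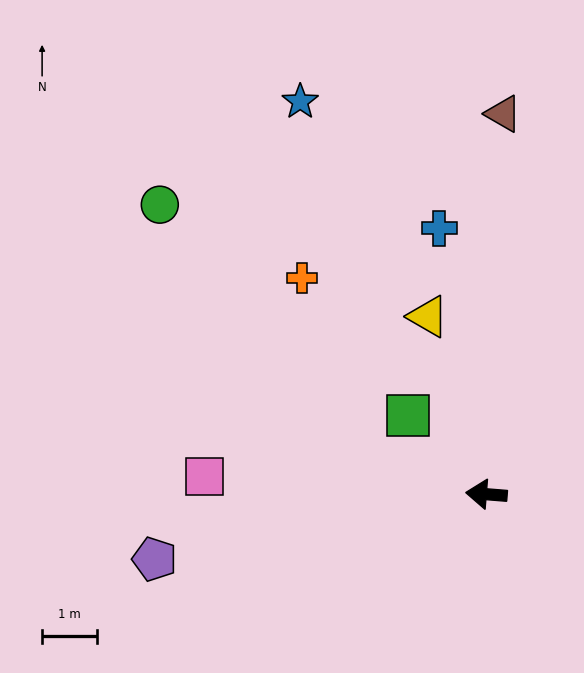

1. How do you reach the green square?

turn right 40°, forward 2.0 m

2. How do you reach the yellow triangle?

turn right 67°, forward 3.4 m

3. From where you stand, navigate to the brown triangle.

turn right 88°, forward 7.0 m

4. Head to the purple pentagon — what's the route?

turn left 16°, forward 6.2 m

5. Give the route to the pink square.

forward 5.2 m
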